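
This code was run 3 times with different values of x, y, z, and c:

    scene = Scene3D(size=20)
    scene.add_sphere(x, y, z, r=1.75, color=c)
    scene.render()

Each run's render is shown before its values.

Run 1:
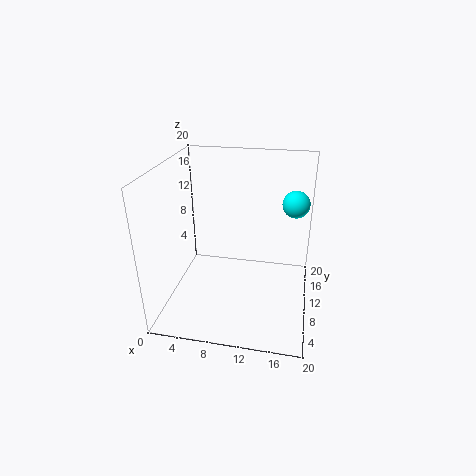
x = 17.5, y = 10.25, z = 15.5, c = 'cyan'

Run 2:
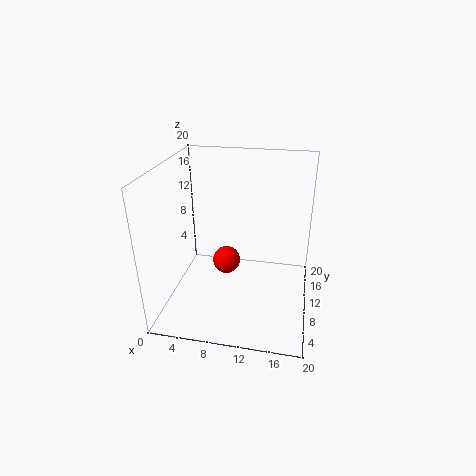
x = 9.25, y = 6.25, z = 8.75, c = 'red'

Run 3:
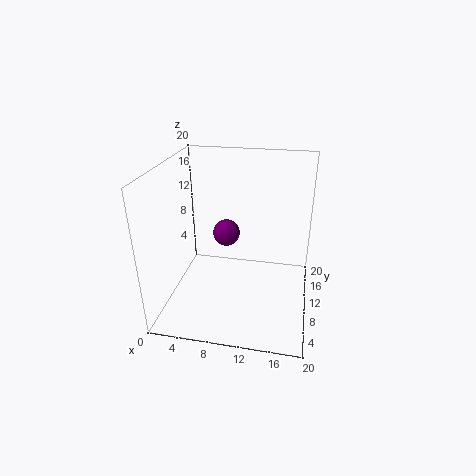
x = 8.75, y = 8.5, z = 11.5, c = 'purple'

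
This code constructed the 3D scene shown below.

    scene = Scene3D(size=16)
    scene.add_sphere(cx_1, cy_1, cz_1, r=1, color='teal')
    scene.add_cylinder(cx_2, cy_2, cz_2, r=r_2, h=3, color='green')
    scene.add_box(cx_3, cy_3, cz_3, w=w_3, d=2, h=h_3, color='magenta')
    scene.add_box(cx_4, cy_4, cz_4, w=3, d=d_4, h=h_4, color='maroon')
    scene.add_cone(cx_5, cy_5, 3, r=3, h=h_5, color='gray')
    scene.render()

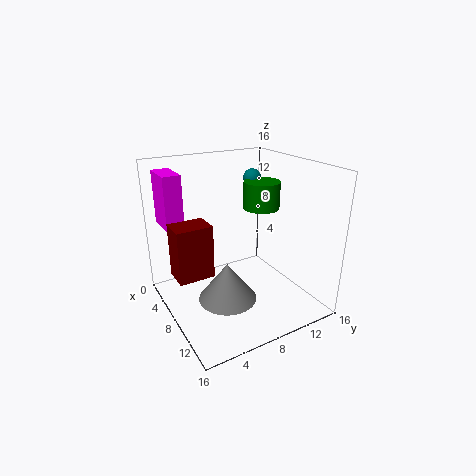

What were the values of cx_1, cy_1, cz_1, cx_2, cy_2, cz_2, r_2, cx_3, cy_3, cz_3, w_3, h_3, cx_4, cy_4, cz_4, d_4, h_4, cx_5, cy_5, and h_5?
cx_1 = 6
cy_1 = 11
cz_1 = 14
cx_2 = 8
cy_2 = 11
cz_2 = 11
r_2 = 2
cx_3 = 1
cy_3 = 1
cz_3 = 9
w_3 = 4
h_3 = 6
cx_4 = 5
cy_4 = 1
cz_4 = 4
d_4 = 4
h_4 = 6
cx_5 = 11
cy_5 = 5
h_5 = 4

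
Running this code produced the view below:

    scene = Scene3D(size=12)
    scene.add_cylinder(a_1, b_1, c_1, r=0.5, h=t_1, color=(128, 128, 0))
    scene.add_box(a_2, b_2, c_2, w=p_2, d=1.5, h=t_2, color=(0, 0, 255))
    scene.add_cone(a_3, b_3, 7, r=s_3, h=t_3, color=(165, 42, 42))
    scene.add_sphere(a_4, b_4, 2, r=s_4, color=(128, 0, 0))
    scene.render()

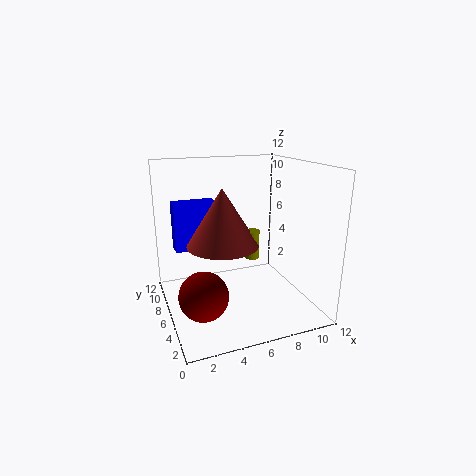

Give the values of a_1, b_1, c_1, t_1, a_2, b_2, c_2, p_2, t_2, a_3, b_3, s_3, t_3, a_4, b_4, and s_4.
a_1 = 5.5, b_1 = 2, c_1 = 6, t_1 = 2, a_2 = 1, b_2 = 7, c_2 = 5, p_2 = 3.5, t_2 = 4, a_3 = 3.5, b_3 = 2.5, s_3 = 2.5, t_3 = 4, a_4 = 2.5, b_4 = 4.5, s_4 = 2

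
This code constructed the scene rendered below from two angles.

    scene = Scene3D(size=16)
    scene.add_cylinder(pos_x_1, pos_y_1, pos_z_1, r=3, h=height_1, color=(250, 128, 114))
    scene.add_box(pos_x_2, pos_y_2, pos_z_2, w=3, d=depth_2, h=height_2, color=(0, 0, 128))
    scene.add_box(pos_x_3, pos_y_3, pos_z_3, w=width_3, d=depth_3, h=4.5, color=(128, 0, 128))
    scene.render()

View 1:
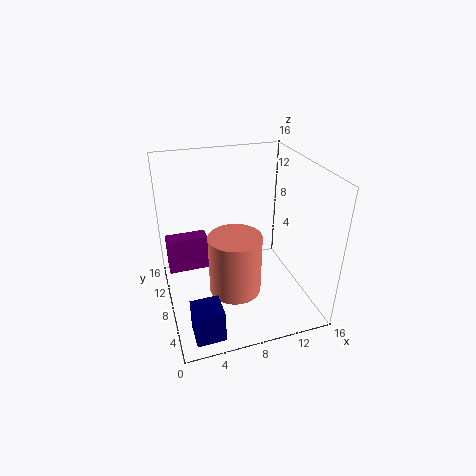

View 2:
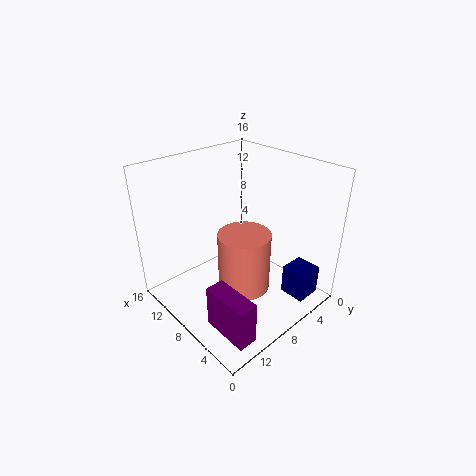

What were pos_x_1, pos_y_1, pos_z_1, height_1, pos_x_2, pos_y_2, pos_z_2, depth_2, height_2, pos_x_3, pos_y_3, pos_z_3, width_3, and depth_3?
pos_x_1 = 7.5; pos_y_1 = 7.5; pos_z_1 = 1.5; height_1 = 7; pos_x_2 = 1.5; pos_y_2 = 1; pos_z_2 = 0.5; depth_2 = 3; height_2 = 3.5; pos_x_3 = 0.5; pos_y_3 = 12.5; pos_z_3 = 1.5; width_3 = 5; depth_3 = 2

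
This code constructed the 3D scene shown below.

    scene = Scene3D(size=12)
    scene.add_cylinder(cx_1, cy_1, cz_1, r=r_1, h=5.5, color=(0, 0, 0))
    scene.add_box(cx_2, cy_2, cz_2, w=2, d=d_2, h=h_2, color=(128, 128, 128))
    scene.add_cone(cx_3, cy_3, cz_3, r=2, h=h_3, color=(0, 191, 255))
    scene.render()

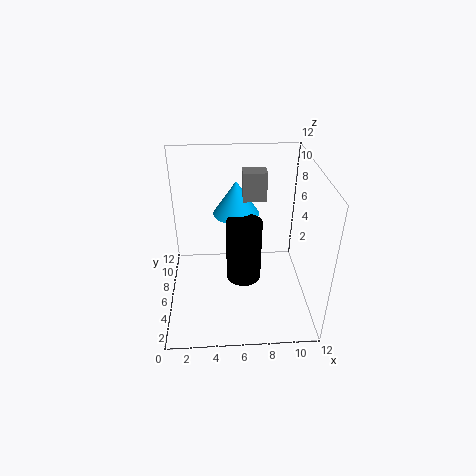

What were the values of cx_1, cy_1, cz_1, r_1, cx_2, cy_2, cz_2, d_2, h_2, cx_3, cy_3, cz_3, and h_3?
cx_1 = 6.5, cy_1 = 6, cz_1 = 2, r_1 = 1.5, cx_2 = 6.5, cy_2 = 7.5, cz_2 = 8.5, d_2 = 1.5, h_2 = 2.5, cx_3 = 6, cy_3 = 8.5, cz_3 = 7, h_3 = 3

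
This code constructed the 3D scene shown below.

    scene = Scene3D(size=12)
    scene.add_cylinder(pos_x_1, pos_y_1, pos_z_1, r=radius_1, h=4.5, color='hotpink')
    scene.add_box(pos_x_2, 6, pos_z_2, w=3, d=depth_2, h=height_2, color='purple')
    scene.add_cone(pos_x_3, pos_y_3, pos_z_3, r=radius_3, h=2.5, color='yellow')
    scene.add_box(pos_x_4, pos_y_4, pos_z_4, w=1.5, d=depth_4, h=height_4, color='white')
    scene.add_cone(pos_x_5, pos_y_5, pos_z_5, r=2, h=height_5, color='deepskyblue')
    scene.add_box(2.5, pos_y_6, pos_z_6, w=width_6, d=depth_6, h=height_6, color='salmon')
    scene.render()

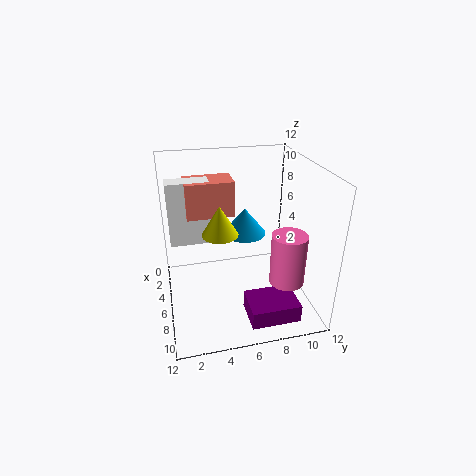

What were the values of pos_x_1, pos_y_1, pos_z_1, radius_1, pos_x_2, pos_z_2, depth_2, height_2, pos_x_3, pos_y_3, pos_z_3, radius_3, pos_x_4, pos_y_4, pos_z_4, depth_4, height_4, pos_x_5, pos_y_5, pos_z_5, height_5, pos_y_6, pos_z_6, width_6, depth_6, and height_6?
pos_x_1 = 7.5; pos_y_1 = 10; pos_z_1 = 2; radius_1 = 1.5; pos_x_2 = 8; pos_z_2 = 0.5; depth_2 = 4; height_2 = 1.5; pos_x_3 = 6; pos_y_3 = 4.5; pos_z_3 = 6.5; radius_3 = 1.5; pos_x_4 = 3; pos_y_4 = 0.5; pos_z_4 = 5; depth_4 = 3.5; height_4 = 5.5; pos_x_5 = 2.5; pos_y_5 = 7.5; pos_z_5 = 4.5; height_5 = 2.5; pos_y_6 = 2; pos_z_6 = 7.5; width_6 = 2.5; depth_6 = 4; height_6 = 3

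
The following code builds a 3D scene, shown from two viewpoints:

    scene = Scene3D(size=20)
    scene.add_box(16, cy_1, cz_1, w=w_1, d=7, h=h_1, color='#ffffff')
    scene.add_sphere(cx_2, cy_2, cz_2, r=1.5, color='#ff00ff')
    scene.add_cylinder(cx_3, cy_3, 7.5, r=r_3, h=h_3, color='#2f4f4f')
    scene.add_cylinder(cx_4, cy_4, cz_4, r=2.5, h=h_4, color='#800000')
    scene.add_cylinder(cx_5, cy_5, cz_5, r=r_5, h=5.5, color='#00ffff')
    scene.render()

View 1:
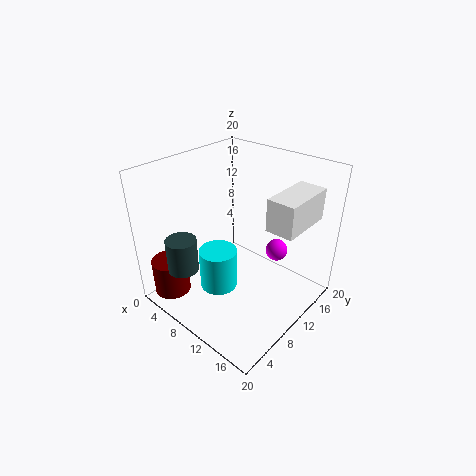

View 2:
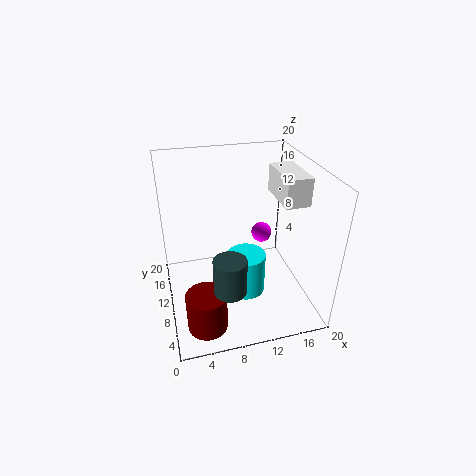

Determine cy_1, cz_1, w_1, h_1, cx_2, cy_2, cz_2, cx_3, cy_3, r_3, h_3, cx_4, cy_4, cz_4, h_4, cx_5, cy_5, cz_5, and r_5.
cy_1 = 8; cz_1 = 14.5; w_1 = 3.5; h_1 = 4; cx_2 = 14.5; cy_2 = 13; cz_2 = 8.5; cx_3 = 7; cy_3 = 2.5; r_3 = 2; h_3 = 4.5; cx_4 = 4; cy_4 = 2.5; cz_4 = 2.5; h_4 = 5; cx_5 = 10; cy_5 = 6; cz_5 = 4.5; r_5 = 2.5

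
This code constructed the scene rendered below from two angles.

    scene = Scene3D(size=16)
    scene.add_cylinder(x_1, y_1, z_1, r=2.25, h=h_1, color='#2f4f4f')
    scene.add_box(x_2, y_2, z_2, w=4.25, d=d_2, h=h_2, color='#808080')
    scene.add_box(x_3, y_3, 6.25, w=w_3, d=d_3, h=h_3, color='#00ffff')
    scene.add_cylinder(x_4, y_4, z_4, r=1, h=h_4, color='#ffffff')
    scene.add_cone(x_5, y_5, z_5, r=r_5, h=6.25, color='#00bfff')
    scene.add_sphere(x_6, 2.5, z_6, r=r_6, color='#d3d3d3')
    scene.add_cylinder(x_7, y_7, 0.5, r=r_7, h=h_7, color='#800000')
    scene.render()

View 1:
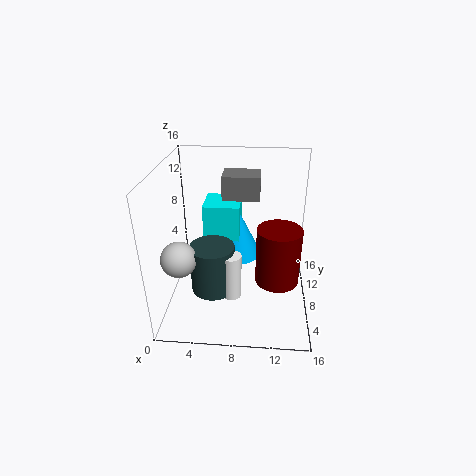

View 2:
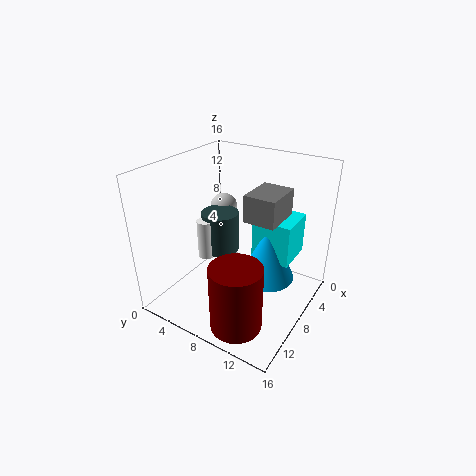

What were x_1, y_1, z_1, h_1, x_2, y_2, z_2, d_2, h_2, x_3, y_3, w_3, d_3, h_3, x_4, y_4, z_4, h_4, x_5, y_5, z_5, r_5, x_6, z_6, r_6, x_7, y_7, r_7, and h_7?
x_1 = 5.75
y_1 = 4
z_1 = 4.25
h_1 = 5
x_2 = 6
y_2 = 10
z_2 = 11.5
d_2 = 3.25
h_2 = 2.75
x_3 = 3.75
y_3 = 9.75
w_3 = 4.25
d_3 = 4.25
h_3 = 4.5
x_4 = 7.75
y_4 = 3.25
z_4 = 4
h_4 = 4.75
x_5 = 7.5
y_5 = 11.5
z_5 = 4
r_5 = 3
x_6 = 2.75
z_6 = 8.5
r_6 = 1.75
x_7 = 12.75
y_7 = 10.75
r_7 = 2.75
h_7 = 7.25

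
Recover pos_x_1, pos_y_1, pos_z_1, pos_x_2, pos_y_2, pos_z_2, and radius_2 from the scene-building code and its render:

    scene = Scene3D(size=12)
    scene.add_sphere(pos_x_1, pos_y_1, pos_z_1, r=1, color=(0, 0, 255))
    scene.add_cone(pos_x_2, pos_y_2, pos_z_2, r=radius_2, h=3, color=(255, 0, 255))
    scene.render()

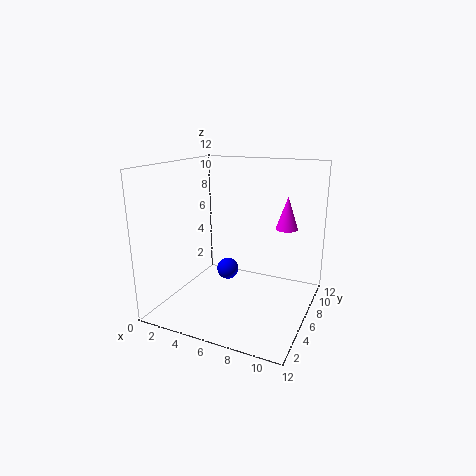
pos_x_1 = 4
pos_y_1 = 8
pos_z_1 = 2
pos_x_2 = 9
pos_y_2 = 10
pos_z_2 = 6
radius_2 = 1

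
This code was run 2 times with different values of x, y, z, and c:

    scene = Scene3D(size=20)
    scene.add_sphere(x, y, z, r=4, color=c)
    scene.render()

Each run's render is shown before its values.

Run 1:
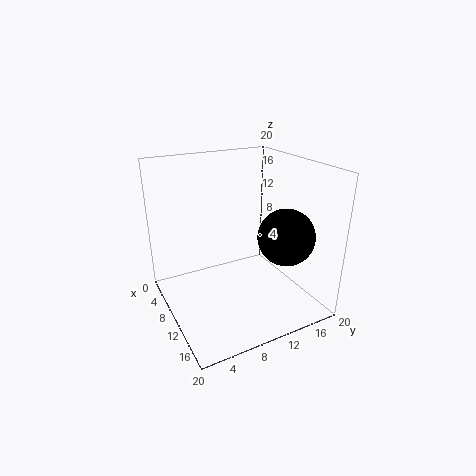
x = 13, y = 16, z = 10, c = 'black'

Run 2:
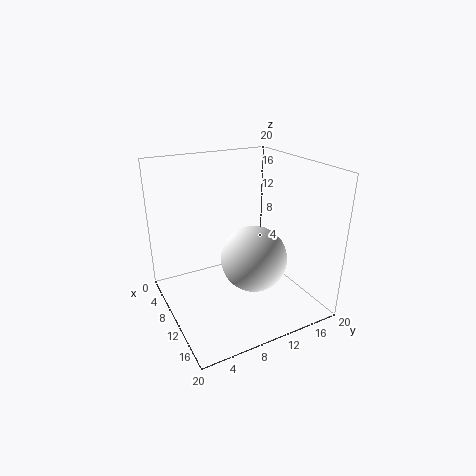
x = 16, y = 9, z = 10, c = 'white'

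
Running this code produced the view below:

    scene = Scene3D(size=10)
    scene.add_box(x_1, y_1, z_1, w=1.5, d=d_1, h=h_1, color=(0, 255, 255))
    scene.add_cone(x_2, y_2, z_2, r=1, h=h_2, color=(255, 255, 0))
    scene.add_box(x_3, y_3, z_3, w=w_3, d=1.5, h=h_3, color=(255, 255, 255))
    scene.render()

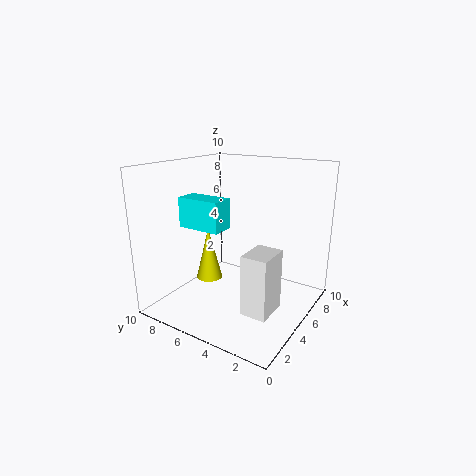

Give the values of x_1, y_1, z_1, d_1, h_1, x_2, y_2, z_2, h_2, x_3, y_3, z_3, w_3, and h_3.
x_1 = 2.5, y_1 = 5, z_1 = 6, d_1 = 3, h_1 = 2, x_2 = 5.5, y_2 = 8, z_2 = 1, h_2 = 4, x_3 = 0.5, y_3 = 0.5, z_3 = 2.5, w_3 = 2, h_3 = 3.5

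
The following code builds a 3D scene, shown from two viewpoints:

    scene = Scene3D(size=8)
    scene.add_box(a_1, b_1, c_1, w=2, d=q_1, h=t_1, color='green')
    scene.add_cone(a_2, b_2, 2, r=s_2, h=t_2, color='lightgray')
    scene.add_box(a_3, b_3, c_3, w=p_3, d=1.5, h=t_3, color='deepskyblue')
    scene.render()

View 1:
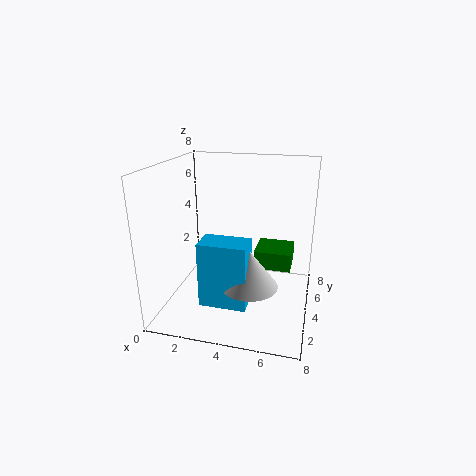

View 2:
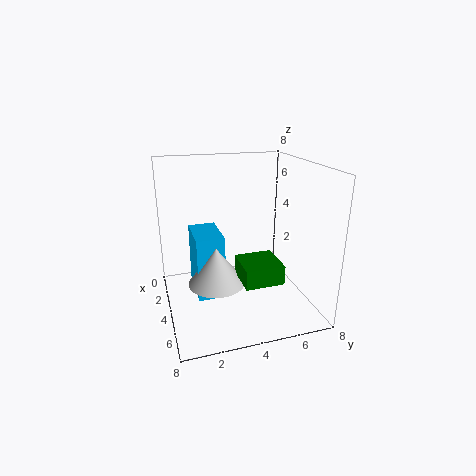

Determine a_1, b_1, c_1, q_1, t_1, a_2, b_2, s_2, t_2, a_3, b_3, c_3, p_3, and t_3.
a_1 = 5
b_1 = 3.5
c_1 = 2.5
q_1 = 2
t_1 = 1
a_2 = 5
b_2 = 2.5
s_2 = 1.5
t_2 = 2
a_3 = 2.5
b_3 = 1.5
c_3 = 1
p_3 = 2.5
t_3 = 3.5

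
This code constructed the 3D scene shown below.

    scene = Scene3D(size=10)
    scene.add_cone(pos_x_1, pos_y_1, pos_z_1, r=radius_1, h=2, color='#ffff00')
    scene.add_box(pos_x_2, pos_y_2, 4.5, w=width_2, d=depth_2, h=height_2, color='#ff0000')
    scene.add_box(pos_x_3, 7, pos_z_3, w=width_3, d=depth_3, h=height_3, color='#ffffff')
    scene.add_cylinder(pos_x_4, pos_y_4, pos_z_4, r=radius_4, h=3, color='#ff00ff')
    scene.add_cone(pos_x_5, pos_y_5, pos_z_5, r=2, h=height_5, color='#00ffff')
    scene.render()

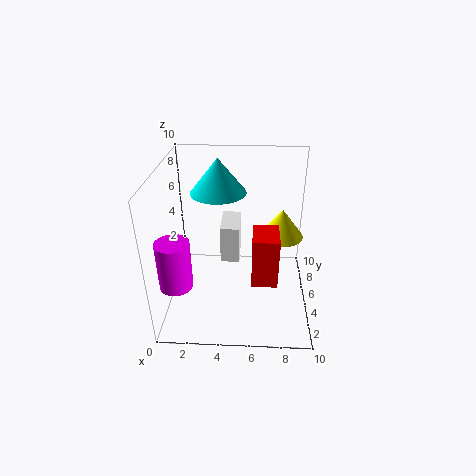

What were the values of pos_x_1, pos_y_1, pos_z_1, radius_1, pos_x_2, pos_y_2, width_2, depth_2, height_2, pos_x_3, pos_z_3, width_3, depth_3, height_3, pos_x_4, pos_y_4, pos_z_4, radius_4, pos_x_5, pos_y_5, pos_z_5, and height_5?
pos_x_1 = 8, pos_y_1 = 5.5, pos_z_1 = 5, radius_1 = 1.5, pos_x_2 = 6, pos_y_2 = 0.5, width_2 = 1.5, depth_2 = 2, height_2 = 3, pos_x_3 = 3.5, pos_z_3 = 1.5, width_3 = 1.5, depth_3 = 3, height_3 = 3, pos_x_4 = 1.5, pos_y_4 = 1, pos_z_4 = 4, radius_4 = 1, pos_x_5 = 3.5, pos_y_5 = 7, pos_z_5 = 7.5, height_5 = 2.5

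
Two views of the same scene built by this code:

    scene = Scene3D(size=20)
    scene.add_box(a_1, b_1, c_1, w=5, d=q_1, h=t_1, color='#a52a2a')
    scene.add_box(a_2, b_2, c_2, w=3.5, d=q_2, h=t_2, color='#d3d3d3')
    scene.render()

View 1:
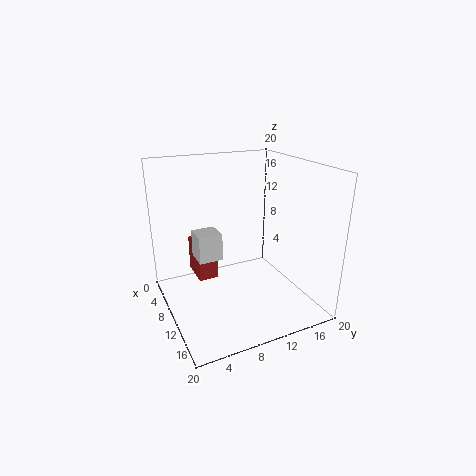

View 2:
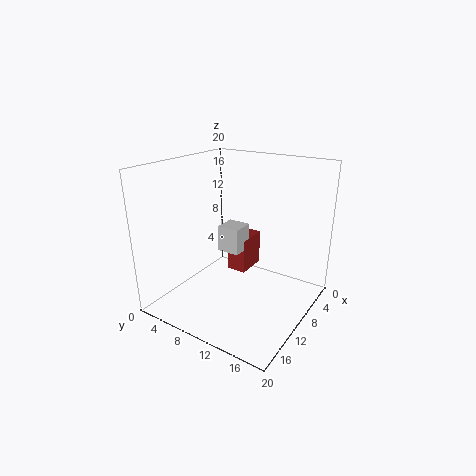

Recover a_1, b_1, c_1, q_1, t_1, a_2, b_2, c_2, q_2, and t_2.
a_1 = 1
b_1 = 5.5
c_1 = 2
q_1 = 3
t_1 = 5.5
a_2 = 4.5
b_2 = 5
c_2 = 6
q_2 = 3.5
t_2 = 4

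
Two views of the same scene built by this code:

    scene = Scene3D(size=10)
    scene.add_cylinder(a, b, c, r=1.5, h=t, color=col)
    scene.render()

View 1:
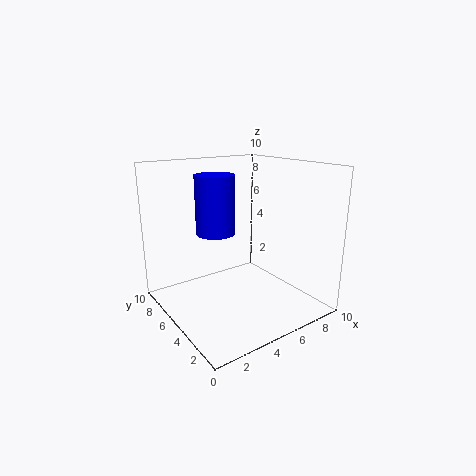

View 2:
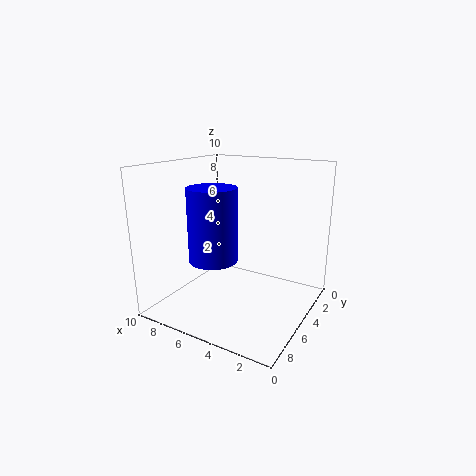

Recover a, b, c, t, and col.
a = 5; b = 8; c = 4.5; t = 4.5; col = 'blue'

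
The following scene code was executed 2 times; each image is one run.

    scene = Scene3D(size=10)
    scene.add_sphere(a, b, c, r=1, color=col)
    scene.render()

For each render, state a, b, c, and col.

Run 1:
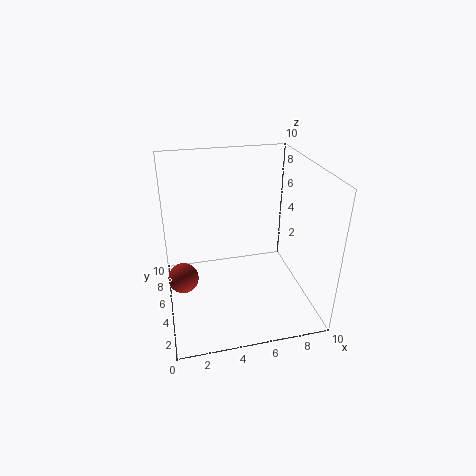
a = 1; b = 4; c = 3; col = 'brown'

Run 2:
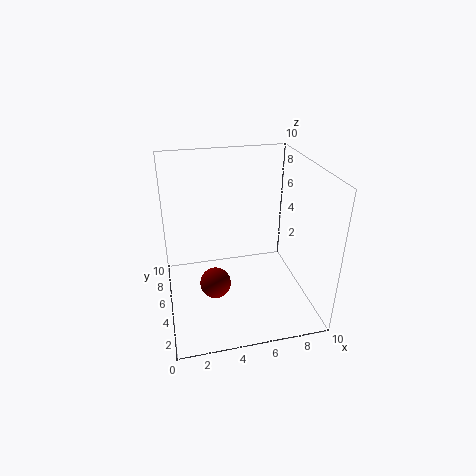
a = 3; b = 3; c = 3; col = 'maroon'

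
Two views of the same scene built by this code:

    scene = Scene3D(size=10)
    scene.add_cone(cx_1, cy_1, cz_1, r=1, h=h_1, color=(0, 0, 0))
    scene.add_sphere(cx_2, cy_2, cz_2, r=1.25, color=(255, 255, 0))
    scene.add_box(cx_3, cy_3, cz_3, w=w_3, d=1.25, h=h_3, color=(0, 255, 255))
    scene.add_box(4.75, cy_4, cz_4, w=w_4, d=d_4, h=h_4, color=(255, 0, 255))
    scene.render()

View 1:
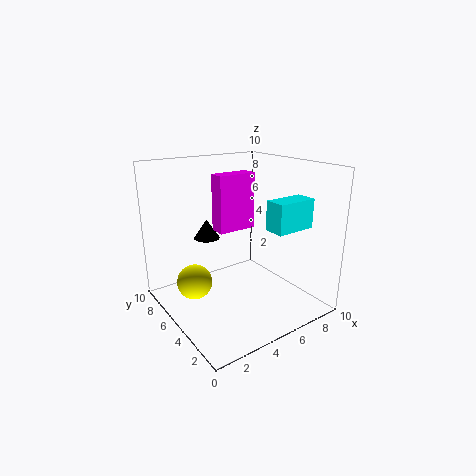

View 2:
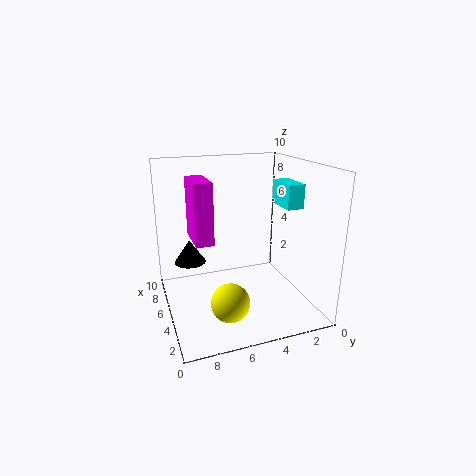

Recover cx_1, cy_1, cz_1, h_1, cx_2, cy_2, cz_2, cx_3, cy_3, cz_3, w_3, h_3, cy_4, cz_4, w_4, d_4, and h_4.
cx_1 = 4.5
cy_1 = 8.5
cz_1 = 4
h_1 = 1.5
cx_2 = 2.25
cy_2 = 6.5
cz_2 = 1.75
cx_3 = 4.5
cy_3 = 0.25
cz_3 = 6.75
w_3 = 2.5
h_3 = 1.75
cy_4 = 6.75
cz_4 = 4.75
w_4 = 3
d_4 = 1.25
h_4 = 4.25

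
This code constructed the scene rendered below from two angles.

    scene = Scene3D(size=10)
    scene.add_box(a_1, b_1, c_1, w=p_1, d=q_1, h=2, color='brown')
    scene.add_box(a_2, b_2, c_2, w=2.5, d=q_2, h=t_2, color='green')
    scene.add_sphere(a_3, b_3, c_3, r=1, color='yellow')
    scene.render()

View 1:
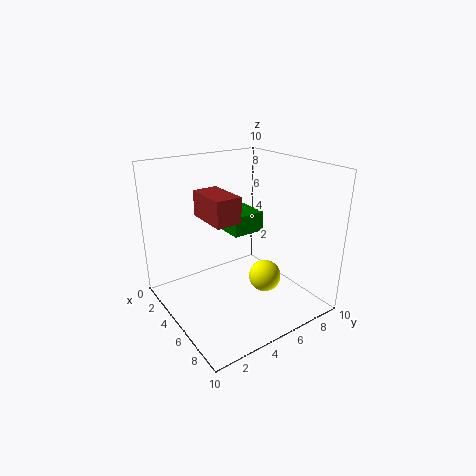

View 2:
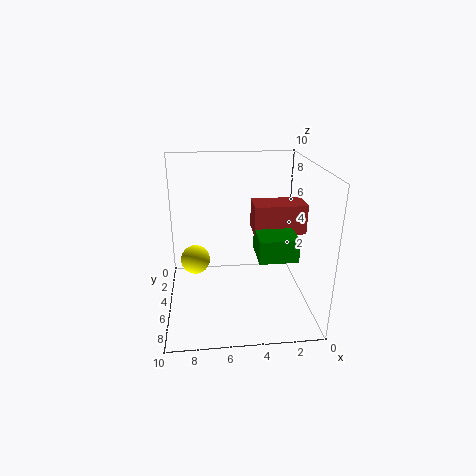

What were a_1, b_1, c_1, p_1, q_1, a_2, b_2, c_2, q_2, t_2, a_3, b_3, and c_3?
a_1 = 0.5
b_1 = 4
c_1 = 5.5
p_1 = 3.5
q_1 = 2
a_2 = 1.5
b_2 = 5.5
c_2 = 4.5
q_2 = 2.5
t_2 = 1.5
a_3 = 8
b_3 = 5
c_3 = 3.5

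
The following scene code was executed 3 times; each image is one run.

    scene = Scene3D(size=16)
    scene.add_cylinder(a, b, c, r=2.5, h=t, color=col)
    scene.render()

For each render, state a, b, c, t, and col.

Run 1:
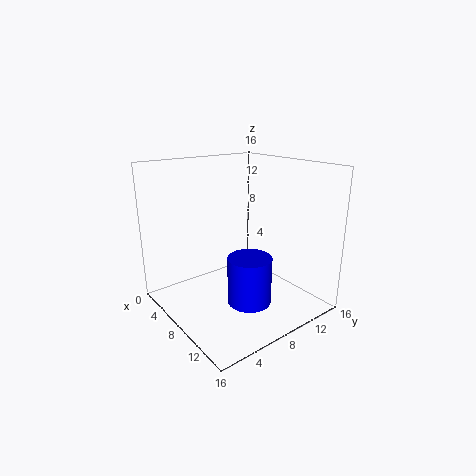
a = 9.5
b = 8.5
c = 0.5
t = 5.5
col = 'blue'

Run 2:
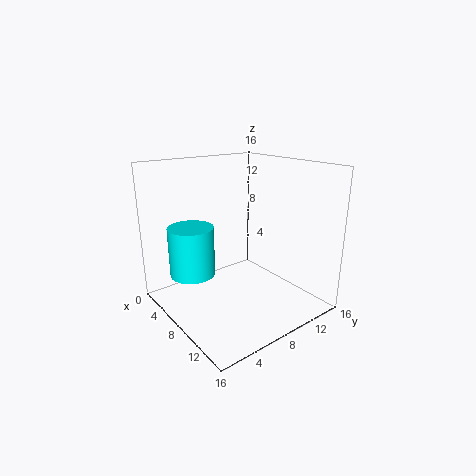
a = 5.5
b = 3.5
c = 4
t = 5.5
col = 'cyan'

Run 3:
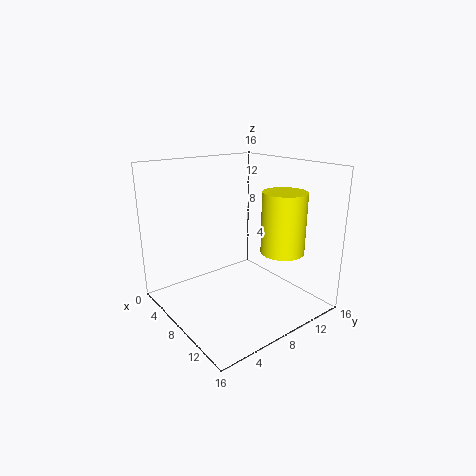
a = 10.5
b = 12.5
c = 6
t = 7
col = 'yellow'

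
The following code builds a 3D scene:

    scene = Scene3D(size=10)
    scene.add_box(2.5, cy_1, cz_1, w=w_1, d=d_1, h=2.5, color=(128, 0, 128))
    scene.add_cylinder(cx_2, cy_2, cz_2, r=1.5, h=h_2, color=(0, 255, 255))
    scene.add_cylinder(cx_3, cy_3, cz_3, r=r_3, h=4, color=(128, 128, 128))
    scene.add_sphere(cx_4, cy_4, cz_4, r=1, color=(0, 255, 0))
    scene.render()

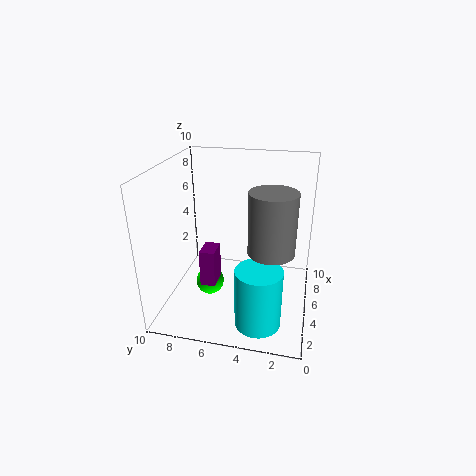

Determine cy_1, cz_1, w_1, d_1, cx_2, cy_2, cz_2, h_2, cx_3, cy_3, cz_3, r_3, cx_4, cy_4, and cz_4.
cy_1 = 6; cz_1 = 2.5; w_1 = 1.5; d_1 = 1; cx_2 = 2; cy_2 = 3; cz_2 = 0.5; h_2 = 4; cx_3 = 3.5; cy_3 = 2.5; cz_3 = 5; r_3 = 1.5; cx_4 = 4.5; cy_4 = 7; cz_4 = 1.5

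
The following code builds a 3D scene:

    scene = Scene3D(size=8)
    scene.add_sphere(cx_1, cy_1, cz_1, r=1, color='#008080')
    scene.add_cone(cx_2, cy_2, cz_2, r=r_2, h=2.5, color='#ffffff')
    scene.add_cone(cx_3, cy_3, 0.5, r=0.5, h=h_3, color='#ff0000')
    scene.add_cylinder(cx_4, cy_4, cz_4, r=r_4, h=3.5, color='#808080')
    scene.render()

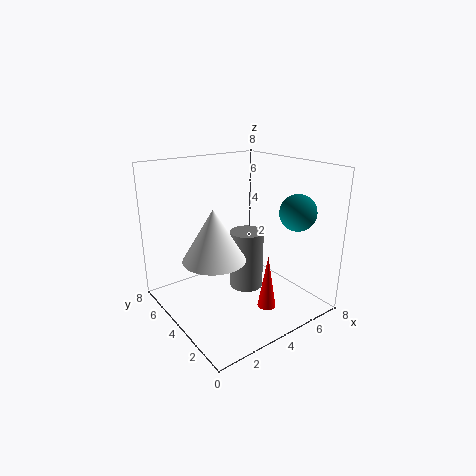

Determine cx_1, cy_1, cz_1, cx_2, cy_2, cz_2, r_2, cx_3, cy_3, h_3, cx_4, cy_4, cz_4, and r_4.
cx_1 = 6.5; cy_1 = 2; cz_1 = 5.5; cx_2 = 1.5; cy_2 = 2.5; cz_2 = 4; r_2 = 1.5; cx_3 = 4.5; cy_3 = 2; h_3 = 3; cx_4 = 5; cy_4 = 4.5; cz_4 = 0.5; r_4 = 1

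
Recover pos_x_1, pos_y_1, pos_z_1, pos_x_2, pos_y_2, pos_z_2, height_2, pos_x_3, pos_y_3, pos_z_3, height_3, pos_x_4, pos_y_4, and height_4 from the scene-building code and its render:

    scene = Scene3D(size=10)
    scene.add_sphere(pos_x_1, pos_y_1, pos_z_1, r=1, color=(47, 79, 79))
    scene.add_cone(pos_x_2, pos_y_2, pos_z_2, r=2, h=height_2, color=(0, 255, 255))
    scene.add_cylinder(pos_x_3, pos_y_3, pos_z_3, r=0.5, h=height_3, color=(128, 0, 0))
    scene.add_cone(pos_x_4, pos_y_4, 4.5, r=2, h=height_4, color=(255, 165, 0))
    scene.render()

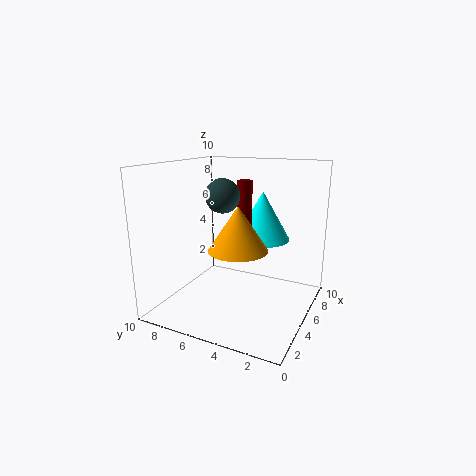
pos_x_1 = 2
pos_y_1 = 4.5
pos_z_1 = 8.5
pos_x_2 = 7
pos_y_2 = 4
pos_z_2 = 4.5
height_2 = 3.5
pos_x_3 = 5
pos_y_3 = 4.5
pos_z_3 = 5
height_3 = 4
pos_x_4 = 4
pos_y_4 = 4.5
height_4 = 3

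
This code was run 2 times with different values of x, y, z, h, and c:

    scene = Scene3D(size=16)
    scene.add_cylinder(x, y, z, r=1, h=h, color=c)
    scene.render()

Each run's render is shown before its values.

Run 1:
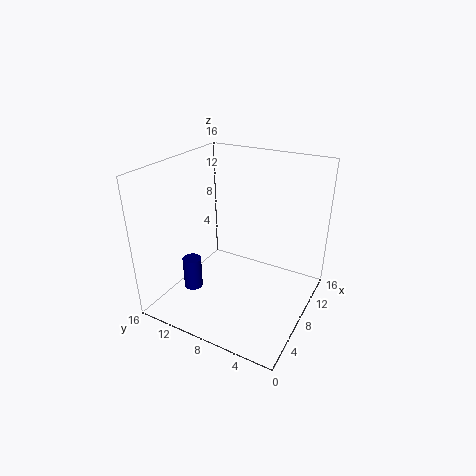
x = 4; y = 11.5; z = 3; h = 3.5; c = 'navy'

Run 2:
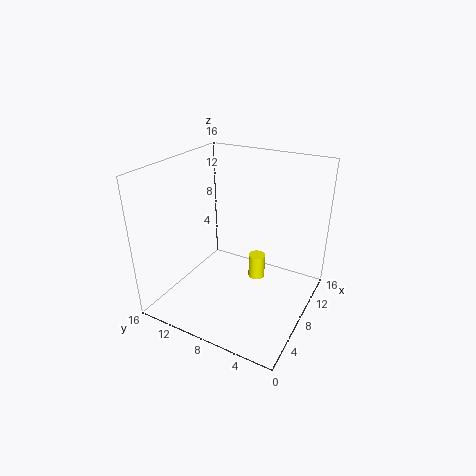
x = 11; y = 7; z = 1.5; h = 3; c = 'yellow'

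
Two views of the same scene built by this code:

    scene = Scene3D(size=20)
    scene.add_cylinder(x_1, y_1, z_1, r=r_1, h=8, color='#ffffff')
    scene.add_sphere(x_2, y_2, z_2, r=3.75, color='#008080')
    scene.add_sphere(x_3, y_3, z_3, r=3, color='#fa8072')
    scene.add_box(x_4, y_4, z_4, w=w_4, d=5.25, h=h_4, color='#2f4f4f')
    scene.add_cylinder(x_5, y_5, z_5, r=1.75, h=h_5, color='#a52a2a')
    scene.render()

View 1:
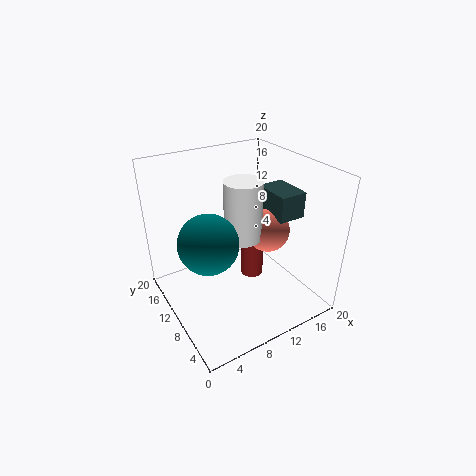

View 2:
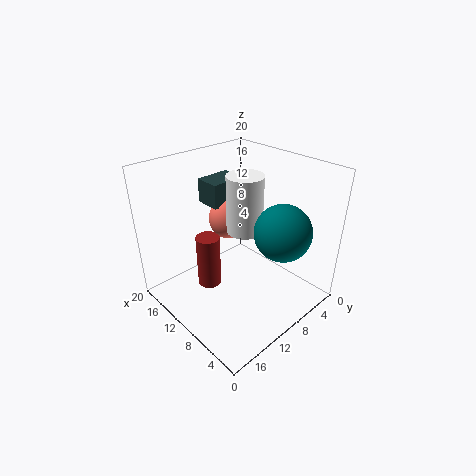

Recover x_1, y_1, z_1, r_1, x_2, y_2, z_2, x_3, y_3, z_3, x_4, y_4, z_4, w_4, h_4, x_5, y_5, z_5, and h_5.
x_1 = 10, y_1 = 8.75, z_1 = 10.75, r_1 = 2.5, x_2 = 4.25, y_2 = 7.5, z_2 = 12.25, x_3 = 13.75, y_3 = 8.25, z_3 = 11, x_4 = 13.75, y_4 = 5.5, z_4 = 13.25, w_4 = 3.75, h_4 = 3.5, x_5 = 14, y_5 = 12.25, z_5 = 1.25, h_5 = 8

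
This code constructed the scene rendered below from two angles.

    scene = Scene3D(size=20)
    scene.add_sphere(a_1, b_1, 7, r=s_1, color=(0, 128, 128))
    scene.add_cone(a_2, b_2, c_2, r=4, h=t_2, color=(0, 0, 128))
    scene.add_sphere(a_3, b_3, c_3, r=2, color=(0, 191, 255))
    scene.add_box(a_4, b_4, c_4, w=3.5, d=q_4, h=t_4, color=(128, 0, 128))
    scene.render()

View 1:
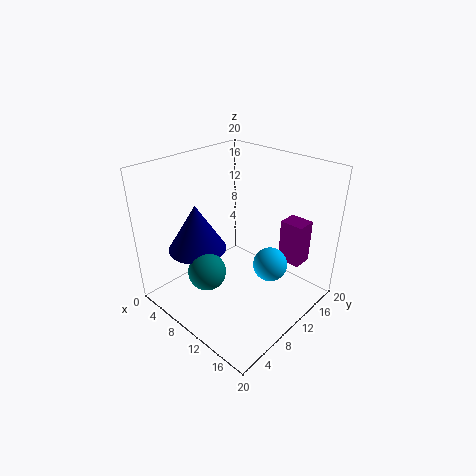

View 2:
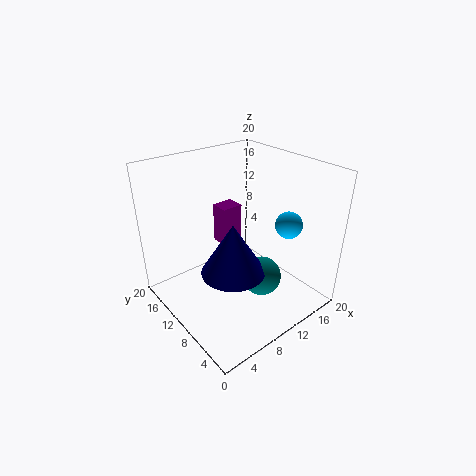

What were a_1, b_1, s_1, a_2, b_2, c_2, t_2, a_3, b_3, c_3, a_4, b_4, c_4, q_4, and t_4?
a_1 = 9.5; b_1 = 4.5; s_1 = 2.5; a_2 = 6; b_2 = 6; c_2 = 8.5; t_2 = 6.5; a_3 = 17.5; b_3 = 7.5; c_3 = 10.5; a_4 = 12.5; b_4 = 16.5; c_4 = 4.5; q_4 = 3; t_4 = 6.5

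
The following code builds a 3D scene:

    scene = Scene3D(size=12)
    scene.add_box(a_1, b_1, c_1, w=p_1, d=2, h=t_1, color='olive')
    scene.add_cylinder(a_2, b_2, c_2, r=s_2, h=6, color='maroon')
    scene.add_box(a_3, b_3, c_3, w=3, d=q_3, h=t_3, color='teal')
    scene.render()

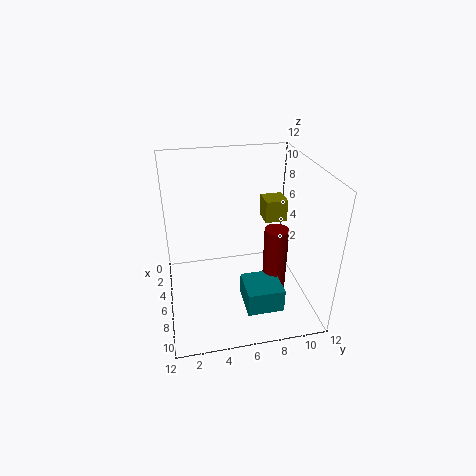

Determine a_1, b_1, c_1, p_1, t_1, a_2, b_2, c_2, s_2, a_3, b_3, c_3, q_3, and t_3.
a_1 = 2; b_1 = 9; c_1 = 6; p_1 = 2; t_1 = 2; a_2 = 7; b_2 = 9; c_2 = 1; s_2 = 1; a_3 = 7; b_3 = 6; c_3 = 1; q_3 = 3; t_3 = 2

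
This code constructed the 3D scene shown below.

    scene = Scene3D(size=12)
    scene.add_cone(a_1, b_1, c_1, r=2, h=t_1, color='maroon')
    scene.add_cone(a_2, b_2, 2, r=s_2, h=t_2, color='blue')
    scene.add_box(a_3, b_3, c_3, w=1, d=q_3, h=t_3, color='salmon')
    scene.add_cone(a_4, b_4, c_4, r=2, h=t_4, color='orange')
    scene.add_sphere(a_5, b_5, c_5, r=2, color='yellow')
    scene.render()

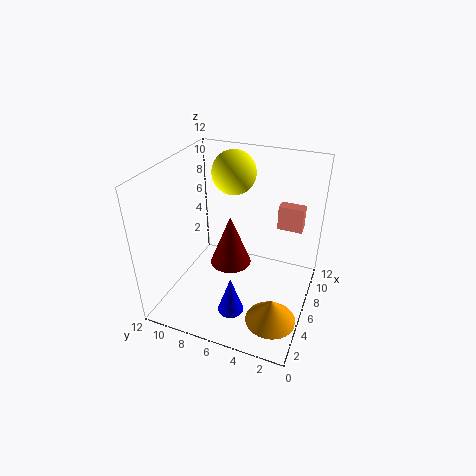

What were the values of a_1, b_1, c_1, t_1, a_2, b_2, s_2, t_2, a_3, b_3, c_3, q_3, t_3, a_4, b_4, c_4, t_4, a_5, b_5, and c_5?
a_1 = 9, b_1 = 8, c_1 = 1, t_1 = 5, a_2 = 2, b_2 = 5, s_2 = 1, t_2 = 3, a_3 = 7, b_3 = 1, c_3 = 7, q_3 = 2, t_3 = 2, a_4 = 3, b_4 = 2, c_4 = 1, t_4 = 2, a_5 = 10, b_5 = 8, c_5 = 10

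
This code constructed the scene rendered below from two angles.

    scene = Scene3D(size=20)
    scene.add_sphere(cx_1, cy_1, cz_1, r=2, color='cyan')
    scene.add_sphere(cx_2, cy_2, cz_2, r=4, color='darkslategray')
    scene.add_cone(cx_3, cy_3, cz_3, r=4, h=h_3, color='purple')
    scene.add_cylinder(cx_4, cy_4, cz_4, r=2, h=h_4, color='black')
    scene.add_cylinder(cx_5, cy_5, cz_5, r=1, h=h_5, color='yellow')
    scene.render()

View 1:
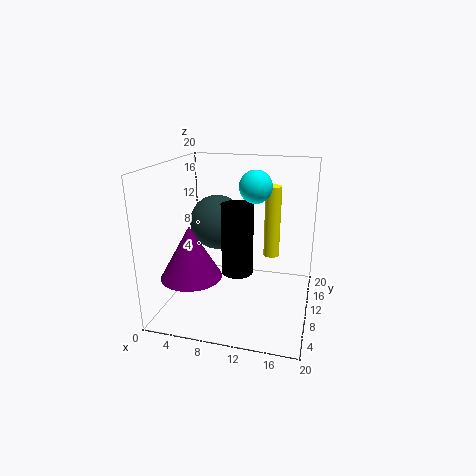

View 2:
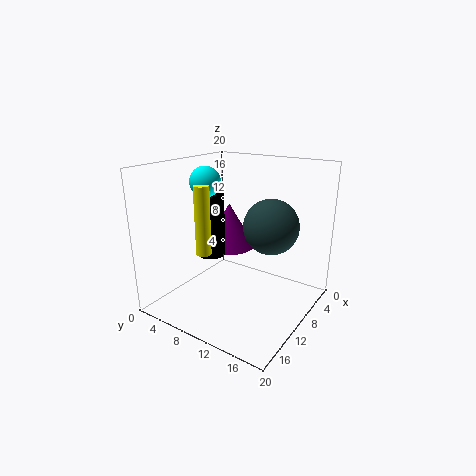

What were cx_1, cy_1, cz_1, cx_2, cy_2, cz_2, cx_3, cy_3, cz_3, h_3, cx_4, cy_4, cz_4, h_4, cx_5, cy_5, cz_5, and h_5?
cx_1 = 13, cy_1 = 7, cz_1 = 18, cx_2 = 6, cy_2 = 13, cz_2 = 11, cx_3 = 5, cy_3 = 5, cz_3 = 6, h_3 = 7, cx_4 = 11, cy_4 = 6, cz_4 = 7, h_4 = 9, cx_5 = 15, cy_5 = 8, cz_5 = 9, h_5 = 9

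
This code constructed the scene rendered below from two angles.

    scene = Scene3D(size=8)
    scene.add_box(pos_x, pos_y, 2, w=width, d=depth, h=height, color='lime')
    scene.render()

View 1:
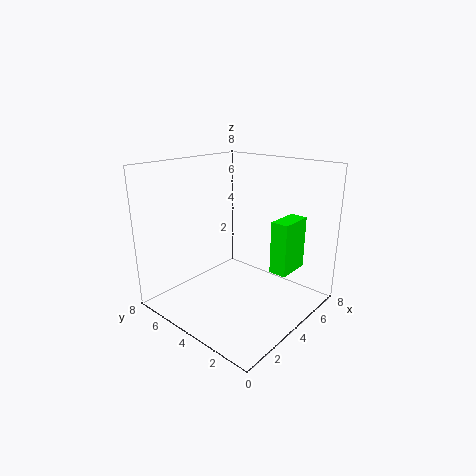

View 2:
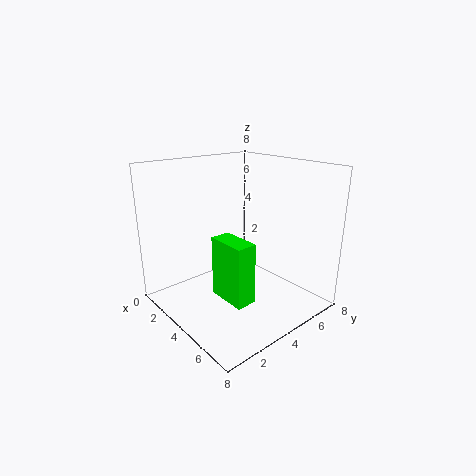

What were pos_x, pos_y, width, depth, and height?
pos_x = 5; pos_y = 1.5; width = 2; depth = 1; height = 3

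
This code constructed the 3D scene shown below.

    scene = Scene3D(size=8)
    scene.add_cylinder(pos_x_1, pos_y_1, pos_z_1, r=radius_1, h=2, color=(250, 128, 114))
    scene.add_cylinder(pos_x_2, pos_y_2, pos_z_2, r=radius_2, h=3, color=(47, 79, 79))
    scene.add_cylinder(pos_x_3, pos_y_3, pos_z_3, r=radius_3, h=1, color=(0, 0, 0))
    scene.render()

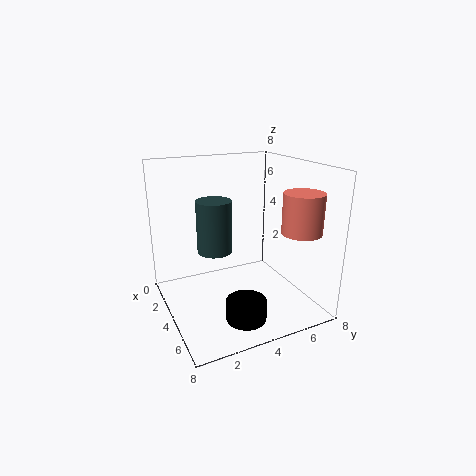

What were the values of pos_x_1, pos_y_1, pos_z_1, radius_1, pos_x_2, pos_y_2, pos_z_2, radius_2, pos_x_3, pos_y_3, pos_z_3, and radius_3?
pos_x_1 = 7, pos_y_1 = 6, pos_z_1 = 5, radius_1 = 1, pos_x_2 = 3, pos_y_2 = 3, pos_z_2 = 3, radius_2 = 1, pos_x_3 = 7, pos_y_3 = 3, pos_z_3 = 1, radius_3 = 1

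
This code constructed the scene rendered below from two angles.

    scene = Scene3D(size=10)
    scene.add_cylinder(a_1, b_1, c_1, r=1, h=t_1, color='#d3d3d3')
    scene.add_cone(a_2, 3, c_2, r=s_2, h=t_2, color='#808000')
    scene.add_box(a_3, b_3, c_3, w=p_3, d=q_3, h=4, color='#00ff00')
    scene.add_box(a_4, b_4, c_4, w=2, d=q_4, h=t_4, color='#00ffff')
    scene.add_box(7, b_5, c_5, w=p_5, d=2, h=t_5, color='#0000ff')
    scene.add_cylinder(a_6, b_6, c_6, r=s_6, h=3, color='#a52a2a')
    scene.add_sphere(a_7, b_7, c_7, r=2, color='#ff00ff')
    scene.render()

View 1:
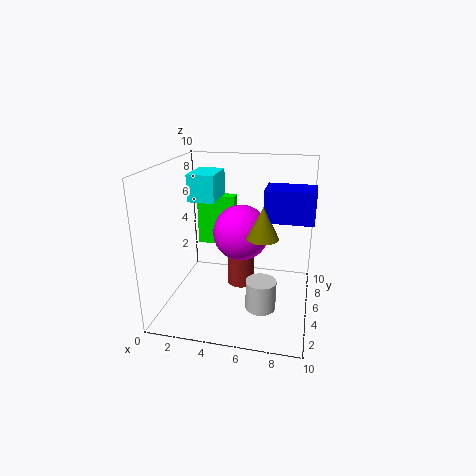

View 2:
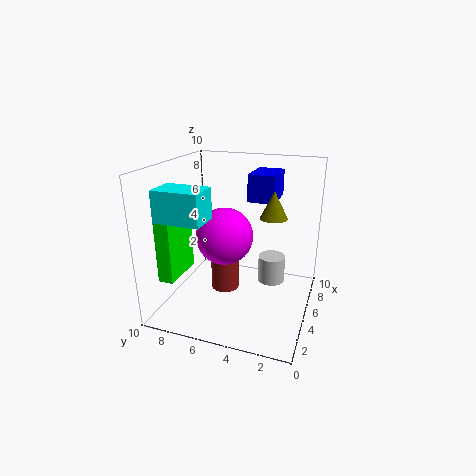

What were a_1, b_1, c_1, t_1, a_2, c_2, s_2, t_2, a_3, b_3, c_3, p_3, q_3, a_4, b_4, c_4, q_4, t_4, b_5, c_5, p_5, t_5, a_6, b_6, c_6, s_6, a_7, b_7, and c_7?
a_1 = 7; b_1 = 3; c_1 = 1; t_1 = 2; a_2 = 7; c_2 = 6; s_2 = 1; t_2 = 2; a_3 = 1; b_3 = 8; c_3 = 3; p_3 = 3; q_3 = 1; a_4 = 1; b_4 = 6; c_4 = 7; q_4 = 3; t_4 = 2; b_5 = 3; c_5 = 7; p_5 = 3; t_5 = 2; a_6 = 5; b_6 = 6; c_6 = 1; s_6 = 1; a_7 = 5; b_7 = 6; c_7 = 5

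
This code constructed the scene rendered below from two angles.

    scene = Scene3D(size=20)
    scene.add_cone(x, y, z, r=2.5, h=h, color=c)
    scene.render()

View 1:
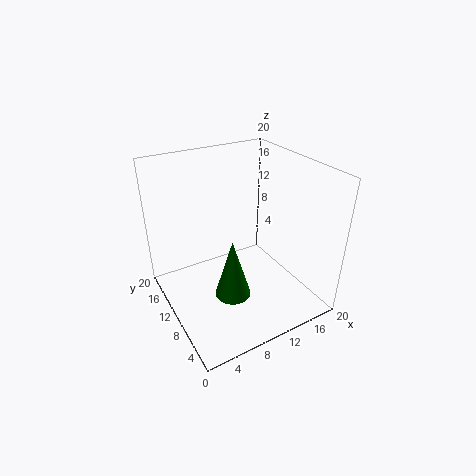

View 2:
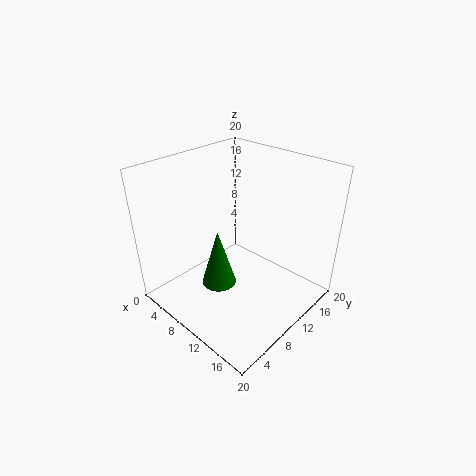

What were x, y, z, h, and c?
x = 8, y = 8, z = 2.5, h = 8.5, c = 'green'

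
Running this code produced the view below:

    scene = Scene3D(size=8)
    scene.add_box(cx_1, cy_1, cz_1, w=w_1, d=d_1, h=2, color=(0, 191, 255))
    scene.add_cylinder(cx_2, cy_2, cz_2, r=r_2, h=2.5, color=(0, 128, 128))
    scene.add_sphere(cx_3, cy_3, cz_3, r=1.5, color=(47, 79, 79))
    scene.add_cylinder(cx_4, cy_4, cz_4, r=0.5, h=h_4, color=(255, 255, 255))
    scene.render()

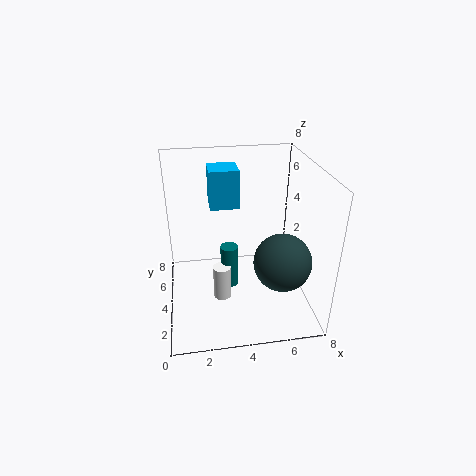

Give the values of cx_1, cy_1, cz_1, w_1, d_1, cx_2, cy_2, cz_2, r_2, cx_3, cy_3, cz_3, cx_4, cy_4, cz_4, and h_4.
cx_1 = 2.5; cy_1 = 3.5; cz_1 = 6; w_1 = 1.5; d_1 = 1.5; cx_2 = 3.5; cy_2 = 4; cz_2 = 1; r_2 = 0.5; cx_3 = 6; cy_3 = 2; cz_3 = 3.5; cx_4 = 3; cy_4 = 3.5; cz_4 = 0.5; h_4 = 2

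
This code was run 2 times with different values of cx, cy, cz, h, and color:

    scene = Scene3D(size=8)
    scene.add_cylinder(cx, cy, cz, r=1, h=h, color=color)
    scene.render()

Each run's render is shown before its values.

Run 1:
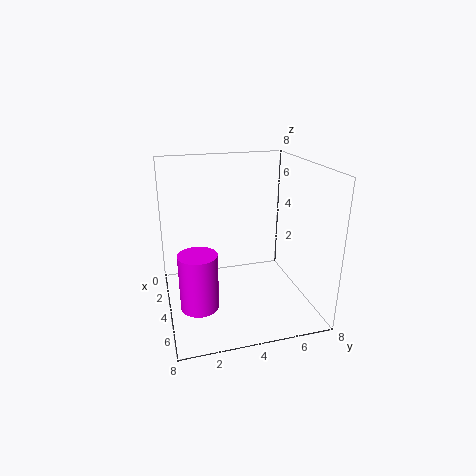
cx = 5.5, cy = 1.5, cz = 1, h = 3, color = 'magenta'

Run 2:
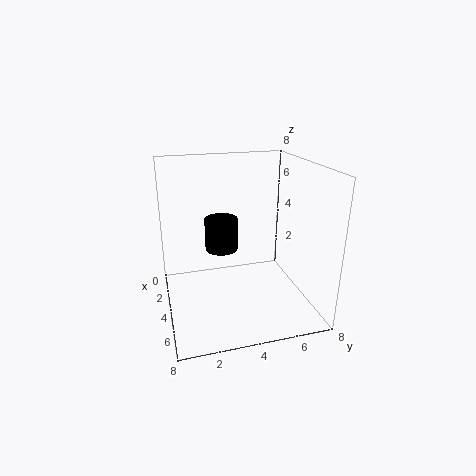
cx = 2, cy = 3.5, cz = 2.5, h = 2, color = 'black'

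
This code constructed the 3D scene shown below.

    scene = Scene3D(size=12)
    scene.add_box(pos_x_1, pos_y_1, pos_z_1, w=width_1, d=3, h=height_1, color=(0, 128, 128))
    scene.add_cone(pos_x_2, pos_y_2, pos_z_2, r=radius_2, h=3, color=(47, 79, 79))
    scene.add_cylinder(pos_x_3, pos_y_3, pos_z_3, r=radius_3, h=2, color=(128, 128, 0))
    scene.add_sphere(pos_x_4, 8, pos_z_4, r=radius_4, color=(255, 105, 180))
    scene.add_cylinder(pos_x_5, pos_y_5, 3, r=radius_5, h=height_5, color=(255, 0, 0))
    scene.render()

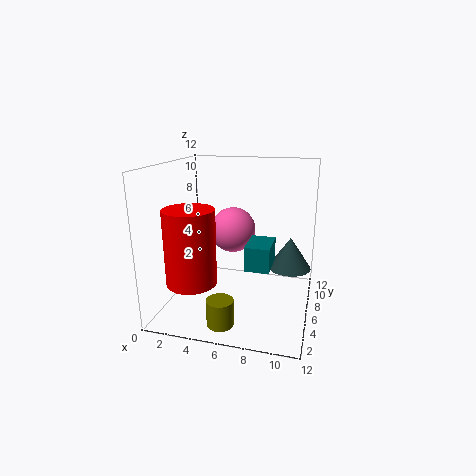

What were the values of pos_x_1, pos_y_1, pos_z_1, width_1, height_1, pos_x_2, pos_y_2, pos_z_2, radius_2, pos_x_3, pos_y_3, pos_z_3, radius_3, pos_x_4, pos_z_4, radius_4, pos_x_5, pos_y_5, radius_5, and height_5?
pos_x_1 = 7; pos_y_1 = 4; pos_z_1 = 4; width_1 = 2; height_1 = 2; pos_x_2 = 10; pos_y_2 = 10; pos_z_2 = 2; radius_2 = 2; pos_x_3 = 6; pos_y_3 = 1; pos_z_3 = 1; radius_3 = 1; pos_x_4 = 5; pos_z_4 = 6; radius_4 = 2; pos_x_5 = 3; pos_y_5 = 3; radius_5 = 2; height_5 = 6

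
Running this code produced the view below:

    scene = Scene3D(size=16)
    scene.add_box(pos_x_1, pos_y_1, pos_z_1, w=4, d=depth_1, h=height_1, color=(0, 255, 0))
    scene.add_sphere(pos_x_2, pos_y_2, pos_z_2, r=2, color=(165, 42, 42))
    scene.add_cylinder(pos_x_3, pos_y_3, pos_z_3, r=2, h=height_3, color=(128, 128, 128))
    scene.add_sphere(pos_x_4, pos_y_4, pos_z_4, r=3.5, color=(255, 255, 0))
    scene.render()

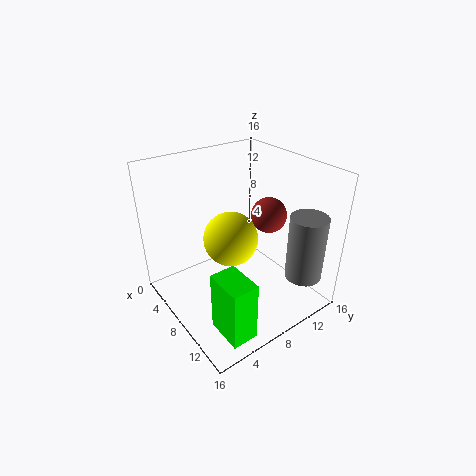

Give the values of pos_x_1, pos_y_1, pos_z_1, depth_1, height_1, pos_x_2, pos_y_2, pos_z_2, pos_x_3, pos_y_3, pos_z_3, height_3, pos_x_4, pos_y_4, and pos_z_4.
pos_x_1 = 11.25
pos_y_1 = 2.25
pos_z_1 = 1
depth_1 = 2.75
height_1 = 6.5
pos_x_2 = 8.75
pos_y_2 = 11.75
pos_z_2 = 10
pos_x_3 = 13.75
pos_y_3 = 12.75
pos_z_3 = 4.25
height_3 = 7.25
pos_x_4 = 3.75
pos_y_4 = 10
pos_z_4 = 5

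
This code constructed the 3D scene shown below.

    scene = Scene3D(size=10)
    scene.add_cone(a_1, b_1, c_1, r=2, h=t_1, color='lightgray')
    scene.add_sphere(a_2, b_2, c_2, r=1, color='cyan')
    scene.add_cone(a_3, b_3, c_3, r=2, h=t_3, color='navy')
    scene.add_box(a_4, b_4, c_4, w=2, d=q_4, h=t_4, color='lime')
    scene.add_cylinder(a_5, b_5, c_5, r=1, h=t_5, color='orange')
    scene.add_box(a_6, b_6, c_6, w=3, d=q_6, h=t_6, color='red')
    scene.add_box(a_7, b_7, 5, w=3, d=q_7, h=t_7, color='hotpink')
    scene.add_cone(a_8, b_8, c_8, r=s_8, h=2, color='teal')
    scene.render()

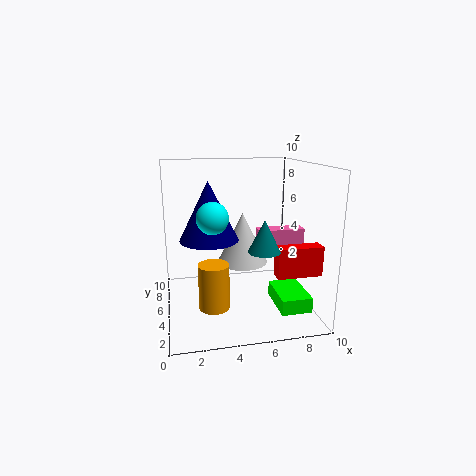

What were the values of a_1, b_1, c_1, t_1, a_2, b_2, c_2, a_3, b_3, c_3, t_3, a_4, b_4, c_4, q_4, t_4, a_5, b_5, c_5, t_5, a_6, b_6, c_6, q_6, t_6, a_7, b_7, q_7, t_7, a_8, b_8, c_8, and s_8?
a_1 = 6
b_1 = 8
c_1 = 2
t_1 = 4
a_2 = 3
b_2 = 3
c_2 = 7
a_3 = 3
b_3 = 5
c_3 = 5
t_3 = 4
a_4 = 7
b_4 = 1
c_4 = 1
q_4 = 3
t_4 = 1
a_5 = 3
b_5 = 3
c_5 = 1
t_5 = 3
a_6 = 7
b_6 = 2
c_6 = 3
q_6 = 1
t_6 = 2
a_7 = 6
b_7 = 3
q_7 = 1
t_7 = 1
a_8 = 6
b_8 = 2
c_8 = 5
s_8 = 1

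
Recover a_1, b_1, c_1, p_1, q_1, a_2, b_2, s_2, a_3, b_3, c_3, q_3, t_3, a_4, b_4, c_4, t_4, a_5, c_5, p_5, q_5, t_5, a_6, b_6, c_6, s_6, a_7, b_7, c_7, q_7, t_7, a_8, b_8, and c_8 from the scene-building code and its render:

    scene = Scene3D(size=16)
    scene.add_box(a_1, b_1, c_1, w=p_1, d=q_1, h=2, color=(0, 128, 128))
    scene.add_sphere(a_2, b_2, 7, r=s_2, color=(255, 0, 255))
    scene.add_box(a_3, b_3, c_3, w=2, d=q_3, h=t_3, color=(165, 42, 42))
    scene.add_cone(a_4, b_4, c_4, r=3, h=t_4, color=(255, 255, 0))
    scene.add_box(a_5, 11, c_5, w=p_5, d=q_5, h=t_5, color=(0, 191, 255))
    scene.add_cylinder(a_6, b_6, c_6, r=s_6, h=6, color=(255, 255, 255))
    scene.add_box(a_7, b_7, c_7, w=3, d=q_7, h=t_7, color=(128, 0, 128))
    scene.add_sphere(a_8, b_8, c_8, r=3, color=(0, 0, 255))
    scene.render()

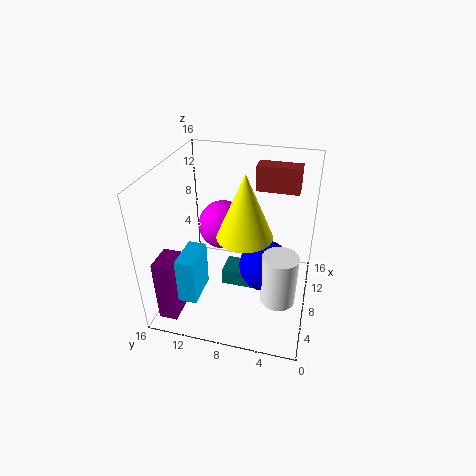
a_1 = 8
b_1 = 6
c_1 = 1
p_1 = 3
q_1 = 4
a_2 = 12
b_2 = 11
s_2 = 3
a_3 = 12
b_3 = 2
c_3 = 12
q_3 = 5
t_3 = 3
a_4 = 7
b_4 = 7
c_4 = 9
t_4 = 7
a_5 = 2
c_5 = 3
p_5 = 4
q_5 = 2
t_5 = 5
a_6 = 7
b_6 = 3
c_6 = 1
s_6 = 2
a_7 = 1
b_7 = 13
c_7 = 1
q_7 = 2
t_7 = 7
a_8 = 9
b_8 = 5
c_8 = 4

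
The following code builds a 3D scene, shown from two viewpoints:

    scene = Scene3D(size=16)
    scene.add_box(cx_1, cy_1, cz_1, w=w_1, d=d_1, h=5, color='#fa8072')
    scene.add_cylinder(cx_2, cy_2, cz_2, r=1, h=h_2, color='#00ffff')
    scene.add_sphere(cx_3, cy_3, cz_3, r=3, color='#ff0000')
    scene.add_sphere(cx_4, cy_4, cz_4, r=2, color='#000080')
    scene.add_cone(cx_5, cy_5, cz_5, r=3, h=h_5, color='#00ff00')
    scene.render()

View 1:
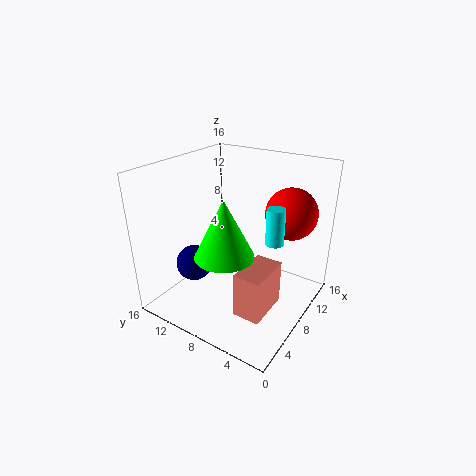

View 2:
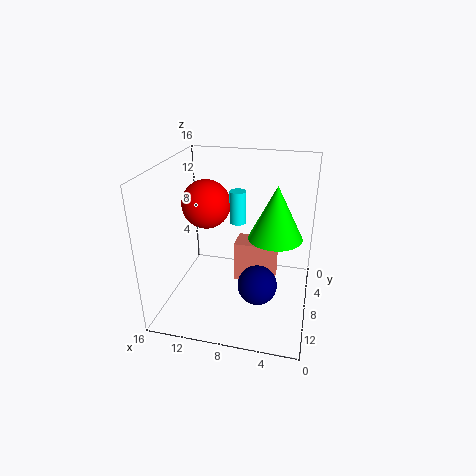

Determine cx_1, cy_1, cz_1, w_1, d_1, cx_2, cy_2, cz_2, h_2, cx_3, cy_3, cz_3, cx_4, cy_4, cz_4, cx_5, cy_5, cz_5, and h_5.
cx_1 = 4; cy_1 = 3; cz_1 = 1; w_1 = 5; d_1 = 3; cx_2 = 9; cy_2 = 4; cz_2 = 8; h_2 = 4; cx_3 = 13; cy_3 = 4; cz_3 = 10; cx_4 = 5; cy_4 = 12; cz_4 = 5; cx_5 = 4; cy_5 = 7; cz_5 = 8; h_5 = 6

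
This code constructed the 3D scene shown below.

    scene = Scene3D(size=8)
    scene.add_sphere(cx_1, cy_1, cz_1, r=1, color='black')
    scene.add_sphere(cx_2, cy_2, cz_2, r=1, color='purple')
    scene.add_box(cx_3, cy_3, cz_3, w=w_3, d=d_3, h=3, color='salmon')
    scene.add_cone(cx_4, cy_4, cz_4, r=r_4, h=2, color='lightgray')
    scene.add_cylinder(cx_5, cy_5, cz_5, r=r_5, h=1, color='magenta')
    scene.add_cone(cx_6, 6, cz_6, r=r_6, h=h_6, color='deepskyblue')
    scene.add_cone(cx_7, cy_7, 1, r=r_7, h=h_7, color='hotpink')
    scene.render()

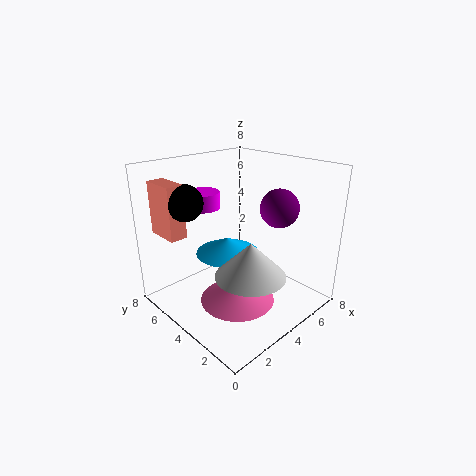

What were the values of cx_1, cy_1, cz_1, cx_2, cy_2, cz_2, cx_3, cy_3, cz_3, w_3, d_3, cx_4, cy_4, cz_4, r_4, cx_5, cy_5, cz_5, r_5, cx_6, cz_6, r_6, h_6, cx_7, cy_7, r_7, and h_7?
cx_1 = 2; cy_1 = 6; cz_1 = 6; cx_2 = 5; cy_2 = 2; cz_2 = 6; cx_3 = 1; cy_3 = 6; cz_3 = 4; w_3 = 1; d_3 = 2; cx_4 = 4; cy_4 = 3; cz_4 = 2; r_4 = 2; cx_5 = 4; cy_5 = 7; cz_5 = 5; r_5 = 1; cx_6 = 5; cz_6 = 2; r_6 = 2; h_6 = 1; cx_7 = 3; cy_7 = 3; r_7 = 2; h_7 = 1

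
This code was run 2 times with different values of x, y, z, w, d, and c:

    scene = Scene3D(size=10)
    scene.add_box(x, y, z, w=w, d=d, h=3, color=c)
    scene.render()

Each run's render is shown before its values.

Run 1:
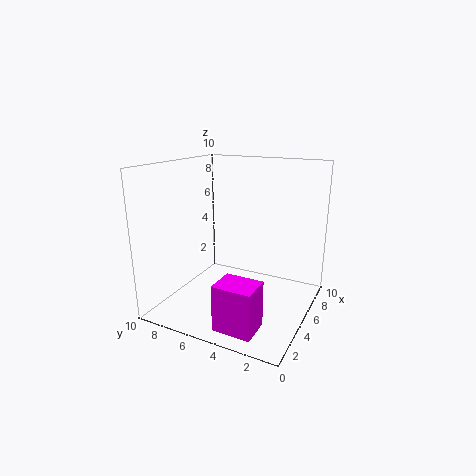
x = 0.5; y = 2; z = 0.5; w = 2; d = 2.5; c = 'magenta'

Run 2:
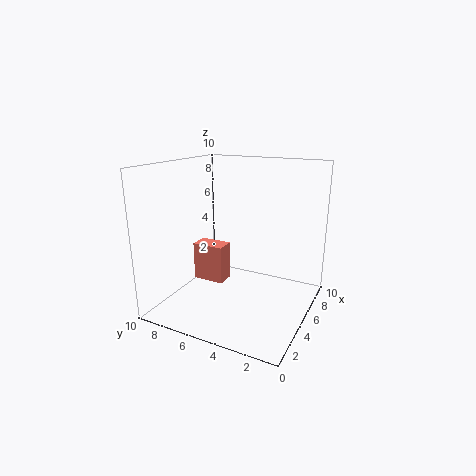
x = 6; y = 7; z = 0.5; w = 1.5; d = 2.5; c = 'salmon'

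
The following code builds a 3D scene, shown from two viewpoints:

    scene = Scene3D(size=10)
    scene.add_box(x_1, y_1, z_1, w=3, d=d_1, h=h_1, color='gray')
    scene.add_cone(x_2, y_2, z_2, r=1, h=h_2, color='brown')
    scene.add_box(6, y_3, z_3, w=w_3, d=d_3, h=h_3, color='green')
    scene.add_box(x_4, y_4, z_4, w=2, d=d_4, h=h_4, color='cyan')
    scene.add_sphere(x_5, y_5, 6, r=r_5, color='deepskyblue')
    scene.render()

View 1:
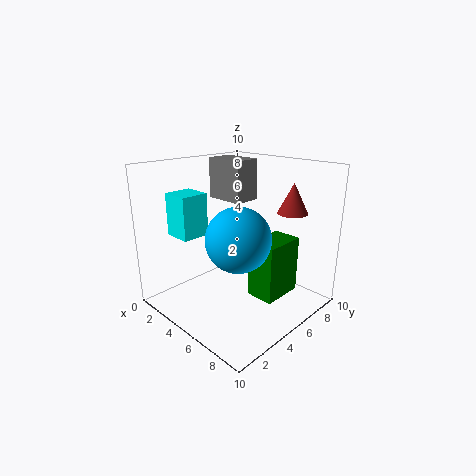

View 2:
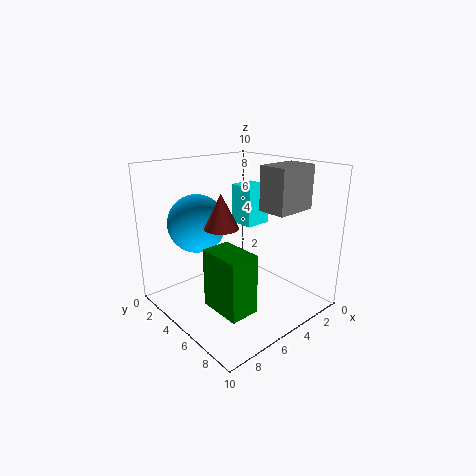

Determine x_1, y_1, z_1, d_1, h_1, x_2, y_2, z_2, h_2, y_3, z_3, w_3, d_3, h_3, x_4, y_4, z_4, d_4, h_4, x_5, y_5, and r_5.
x_1 = 1, y_1 = 6, z_1 = 7, d_1 = 2, h_1 = 3, x_2 = 8, y_2 = 7, z_2 = 7, h_2 = 2, y_3 = 5, z_3 = 1, w_3 = 2, d_3 = 3, h_3 = 4, x_4 = 1, y_4 = 2, z_4 = 5, d_4 = 2, h_4 = 3, x_5 = 7, y_5 = 3, r_5 = 2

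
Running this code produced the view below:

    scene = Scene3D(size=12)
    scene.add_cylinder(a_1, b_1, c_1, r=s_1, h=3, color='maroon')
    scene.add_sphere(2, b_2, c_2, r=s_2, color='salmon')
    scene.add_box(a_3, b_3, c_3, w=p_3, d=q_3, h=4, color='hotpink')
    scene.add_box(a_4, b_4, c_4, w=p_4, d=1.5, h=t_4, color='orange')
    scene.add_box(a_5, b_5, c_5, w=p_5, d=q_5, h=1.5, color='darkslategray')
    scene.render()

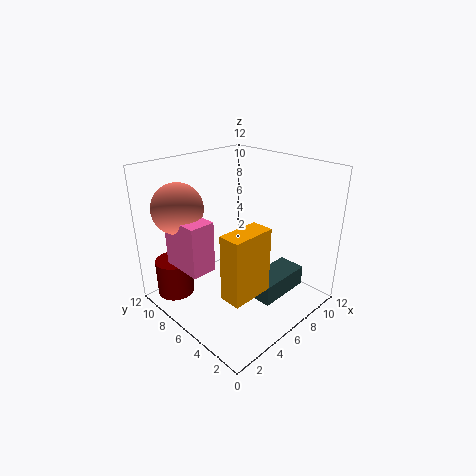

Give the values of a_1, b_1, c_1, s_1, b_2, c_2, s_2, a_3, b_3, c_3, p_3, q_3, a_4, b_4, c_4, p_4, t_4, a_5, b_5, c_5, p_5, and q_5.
a_1 = 1.5; b_1 = 9; c_1 = 1.5; s_1 = 1.5; b_2 = 8.5; c_2 = 9; s_2 = 2; a_3 = 1; b_3 = 5.5; c_3 = 4.5; p_3 = 2; q_3 = 3.5; a_4 = 0.5; b_4 = 0.5; c_4 = 5; p_4 = 3; t_4 = 4.5; a_5 = 3.5; b_5 = 0.5; c_5 = 3.5; p_5 = 4; q_5 = 2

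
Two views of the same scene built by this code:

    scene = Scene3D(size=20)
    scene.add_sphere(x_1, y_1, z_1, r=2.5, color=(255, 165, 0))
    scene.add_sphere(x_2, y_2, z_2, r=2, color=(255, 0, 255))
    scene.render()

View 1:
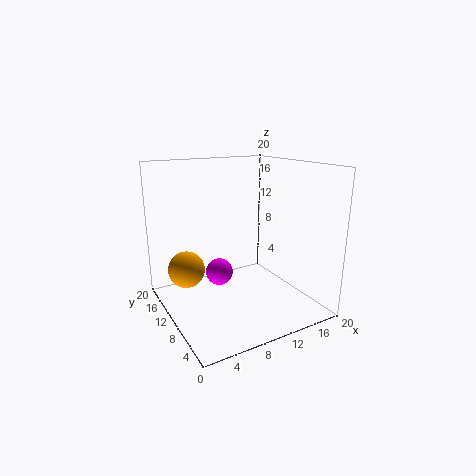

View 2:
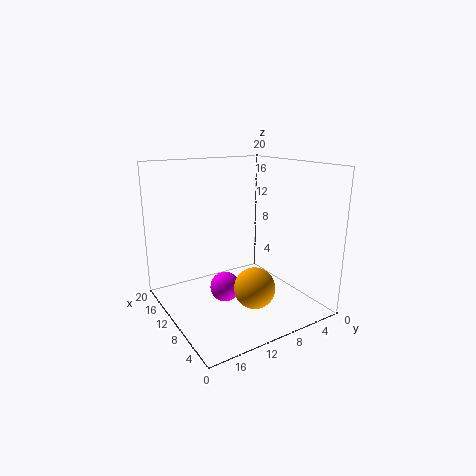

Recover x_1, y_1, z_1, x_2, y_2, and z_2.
x_1 = 3, y_1 = 12, z_1 = 6, x_2 = 8.5, y_2 = 13, z_2 = 4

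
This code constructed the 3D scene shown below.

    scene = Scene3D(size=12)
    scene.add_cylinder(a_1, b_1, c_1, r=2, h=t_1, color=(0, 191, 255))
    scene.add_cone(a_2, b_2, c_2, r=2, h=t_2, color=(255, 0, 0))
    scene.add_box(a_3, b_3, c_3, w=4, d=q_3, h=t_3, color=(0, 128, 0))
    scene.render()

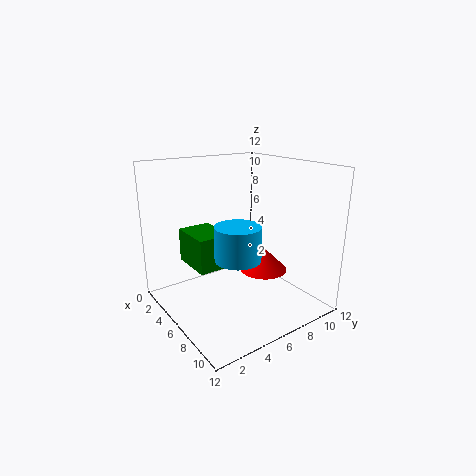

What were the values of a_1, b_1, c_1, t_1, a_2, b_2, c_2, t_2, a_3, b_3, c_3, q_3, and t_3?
a_1 = 6
b_1 = 6
c_1 = 4
t_1 = 3
a_2 = 7
b_2 = 8
c_2 = 3
t_2 = 2
a_3 = 1
b_3 = 3
c_3 = 3
q_3 = 3
t_3 = 3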